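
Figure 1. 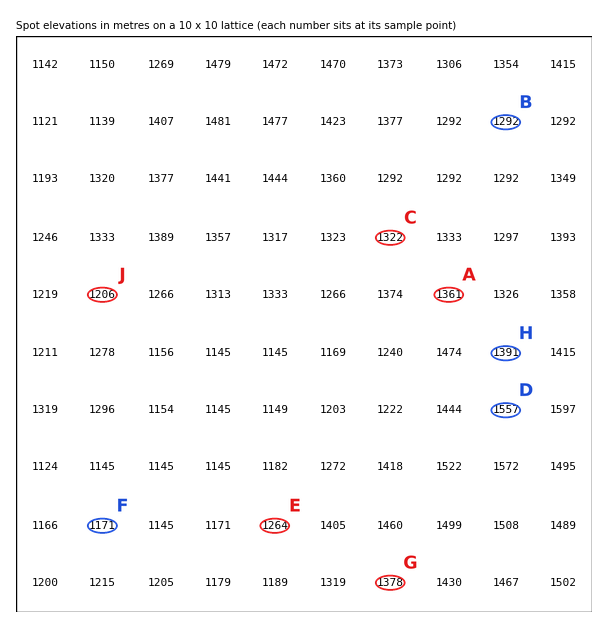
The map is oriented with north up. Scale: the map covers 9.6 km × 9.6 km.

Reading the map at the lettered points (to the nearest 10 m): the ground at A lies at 1360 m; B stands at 1290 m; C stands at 1320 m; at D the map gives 1560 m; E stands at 1260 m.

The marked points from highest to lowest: H G J F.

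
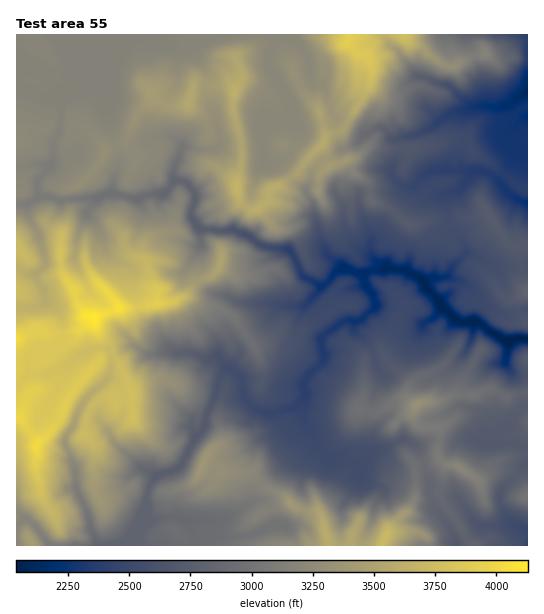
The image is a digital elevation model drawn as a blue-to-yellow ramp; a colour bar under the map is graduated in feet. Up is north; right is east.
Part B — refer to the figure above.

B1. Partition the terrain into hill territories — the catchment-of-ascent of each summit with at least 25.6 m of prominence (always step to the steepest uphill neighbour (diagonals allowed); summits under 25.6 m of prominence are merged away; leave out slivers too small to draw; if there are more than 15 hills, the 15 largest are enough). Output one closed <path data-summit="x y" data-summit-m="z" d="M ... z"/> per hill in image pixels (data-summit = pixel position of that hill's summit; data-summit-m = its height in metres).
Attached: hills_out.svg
<path data-summit="94 317" data-summit-m="1259" d="M182 181l-8 0-11 13-18 1-7 4-28-6-12 5-32 3-7 0-8-4-13 0-10 7 0 11 11 20 6 22 0 7-9 9 0 4 8 14 1 10 12 8 6 12-2 20-7 5-15 3-7 4-4 7 1 13 20 1 18-9 11-10 21-8 10 2 2 4 12-2-10 6-5 20-25 26-10 24-8 10 0 8 11 28 0 16 9 18 6 22 7 17 33-1 16-37 0-13 5-14 5-6 16-4 7-4 15-28 9-11 4-17 8-15 3-15 2-6 6-6 6 1 8 9 3 17 13 14 16 4 13-5 7 0 12-12-2-12 2-6 19-20-3-22 24-16 10 1 7-3 14-14-3-10-6-8-4-12-16-6-10 2-34 35-60-3-34-12-10-14-4-20 6-13 0-15-4-2-6-12 4-12 0-10-8-10z"/><path data-summit="347 43" data-summit-m="1193" d="M383 34l-108 0 2 5-6 8-3 8 1 12 14 23 27-13 5 8 9 3 9 28 32 19-15 12-9 3-20 12-8 7-2 12-4 7 0 7 6 9 0 8 8 31 7 13 15 13 16 5 14-4 10 0 2-3-7-4-6-7-1-21-12-27 0-11 7-4 31-2 8-4-12-10-2-6 5-11 7-5 2-6 2-12 26-10 20-14 18-5-22-22-31-9-18-24-13-12z"/><path data-summit="417 405" data-summit-m="1012" d="M390 267l-23 4-4 4 4 12 6 8 3 9-1 4-13 11-7 3-10-1-24 16 3 22-21 25 2 7-1 29 9 13 6 14 8 10 16 1 16 11 14-16 29-14 16 7 13-7 27 3 13-4 6 1 8-8 12 2 8-5-8-20 0-7 14-24 0-5-4-8-2-2-15 1-19-12-3-6 5-13 0-9-16-2-16-14-2-7-21-23-12-7z"/><path data-summit="386 536" data-summit-m="1136" d="M306 425l-13 30-37 33-3 12-3 3-20 14-13 5-32-1-6-3-37 3-10 18-1 6 163 1 1-6-7-13 6-2 6-6 3-7 2-15-4-9 0-12 15-31-1-9z"/><path data-summit="203 463" data-summit-m="1029" d="M230 369l-3 0-6 6-5 21-11 23-1 9-9 11-15 28-7 4-16 4-5 6-5 14 0 13-4 13 11 0 5-3 20 0 6 3 20 1 17-1 28-18 3-3 3-12 40-37 9-22 0-30-12 10-7 0-13 5-16-4-13-14-3-17z"/><path data-summit="237 188" data-summit-m="1122" d="M261 134l-6 4-33 5-12 7-27-3-10 22 0 10 13 3 7 9 2 12-4 12 8 14 19 2 16-1 16 7 12 9 24 3 7 6 10 21 19 10 21-18-15-12-7-13-8-31 0-8-8-15-8-4-18-20-4-2-10 3-2-2z"/><path data-summit="37 445" data-summit-m="1227" d="M105 347l-6 0-21 8-11 10-18 9-20 0-13 11 0 128 15 9 19 24 47-1-6-16-6-22-9-18 0-16-11-28 0-8 8-10 10-24 25-26 5-20 8-5-10 1z"/><path data-summit="527 292" data-summit-m="864" d="M478 170l-5 1-4 8-11 11-14 6 0 7 4 9 0 13 12 14 5 9 0 5-13 14-5 9 4 4 0 11-12 10 2 6 18 15 18 0 30 20 11-4 9 1 1-135-15-7-20-22z"/><path data-summit="17 144" data-summit-m="989" d="M75 34l-59 1 1 170 12-2 10-7-2-15 15-20 1-18 7-12 0-30 3-4 11-3 5-5 0-5-3-3z"/><path data-summit="234 92" data-summit-m="1109" d="M274 34l-83 1 5 5-4 11 16 22-3 20 8 16 8 36 38-8 2-12 4-3 16 0 10-7-2-15-21-37 1-14 8-10z"/><path data-summit="221 261" data-summit-m="1068" d="M202 229l-2 3 1 12-6 12 2 16 7 15 10 7 11 1 18 8 60 3 18-19-18-11-10-21-7-6-24-3-12-9-16-7-16 1z"/><path data-summit="326 535" data-summit-m="1095" d="M317 442l-16 34 0 12 4 9-2 15-3 7-6 6-6 2 7 13 0 5 67 1 1-7 10-22 2-13 8-12 0-4-20-9-3-3 0-7-9-7-12-5-12 0z"/><path data-summit="461 468" data-summit-m="976" d="M475 438l-17 4-27-3-14 8 7 16 5 25 25 7 9 9 9 15 9 7 5 1 28-2-13-18-1-12 3-7 25-24 0-17-13-4-30 2z"/><path data-summit="322 145" data-summit-m="1090" d="M310 77l-26 14 7 13 0 12 6 9 2 14-4 9-9 10-15 6 8 1 18 20 6 2 3 4 7-22 8-7 20-12 9-3 15-12-32-19-9-28-9-3z"/><path data-summit="189 103" data-summit-m="1083" d="M190 34l-35 1 2 3 14 8 5 7 1 28-13 22-3 8 0 12 4 10 12 6 4 5 1 5 7-2 6 3 15 0 5-1 5-5 0-9-7-26-8-16 3-20-16-22 4-11z"/>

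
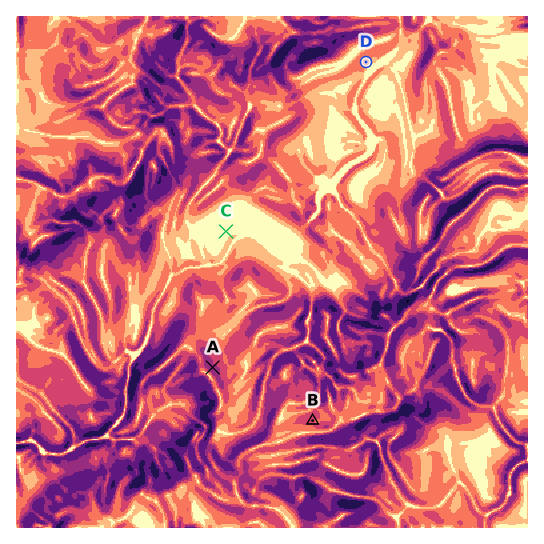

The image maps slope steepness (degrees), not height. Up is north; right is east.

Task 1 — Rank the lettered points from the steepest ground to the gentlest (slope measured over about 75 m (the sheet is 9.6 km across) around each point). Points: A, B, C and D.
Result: A B D C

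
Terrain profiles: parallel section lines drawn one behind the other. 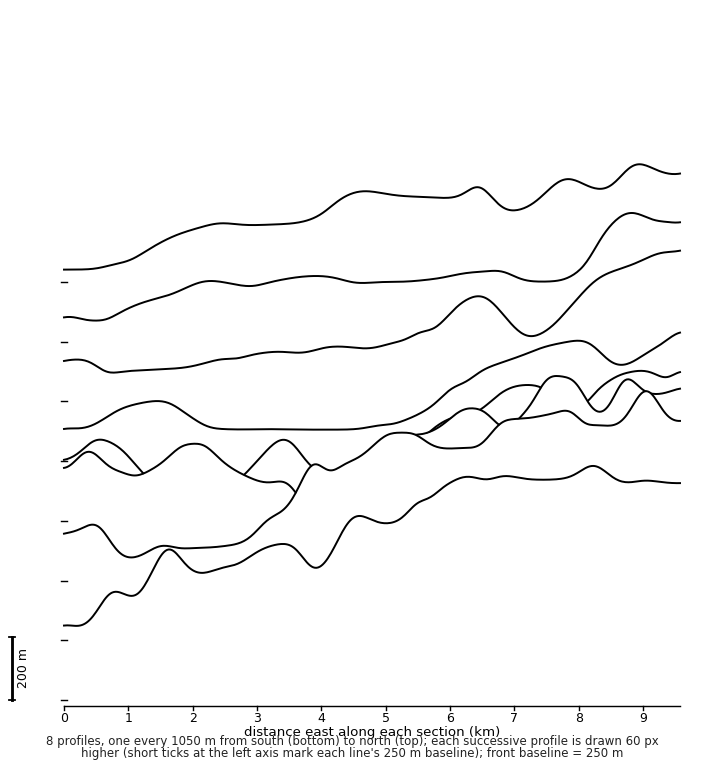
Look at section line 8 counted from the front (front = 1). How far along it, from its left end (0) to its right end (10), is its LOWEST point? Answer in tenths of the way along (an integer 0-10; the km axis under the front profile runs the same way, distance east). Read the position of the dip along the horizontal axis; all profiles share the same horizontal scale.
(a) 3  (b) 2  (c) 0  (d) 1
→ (c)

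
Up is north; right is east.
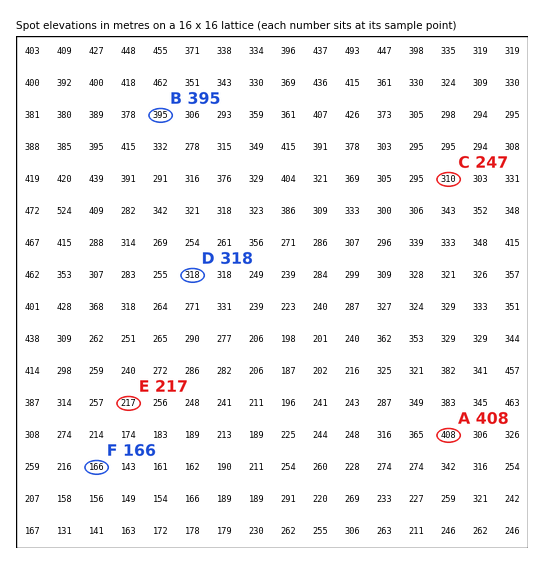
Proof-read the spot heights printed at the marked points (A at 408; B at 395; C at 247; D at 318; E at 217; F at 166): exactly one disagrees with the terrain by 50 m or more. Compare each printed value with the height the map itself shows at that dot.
C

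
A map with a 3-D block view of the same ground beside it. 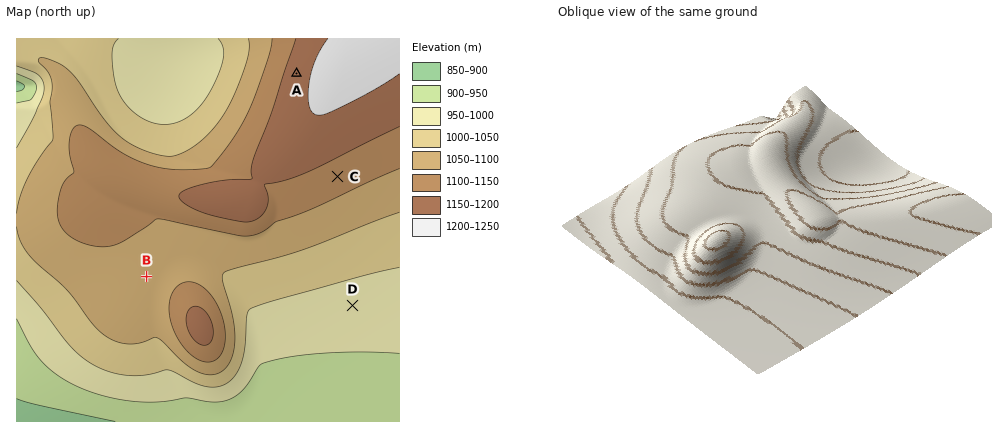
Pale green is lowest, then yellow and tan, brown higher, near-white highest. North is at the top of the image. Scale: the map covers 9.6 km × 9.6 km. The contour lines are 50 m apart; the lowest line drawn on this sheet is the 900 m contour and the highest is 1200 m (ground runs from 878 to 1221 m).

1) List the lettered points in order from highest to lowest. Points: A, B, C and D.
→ A C B D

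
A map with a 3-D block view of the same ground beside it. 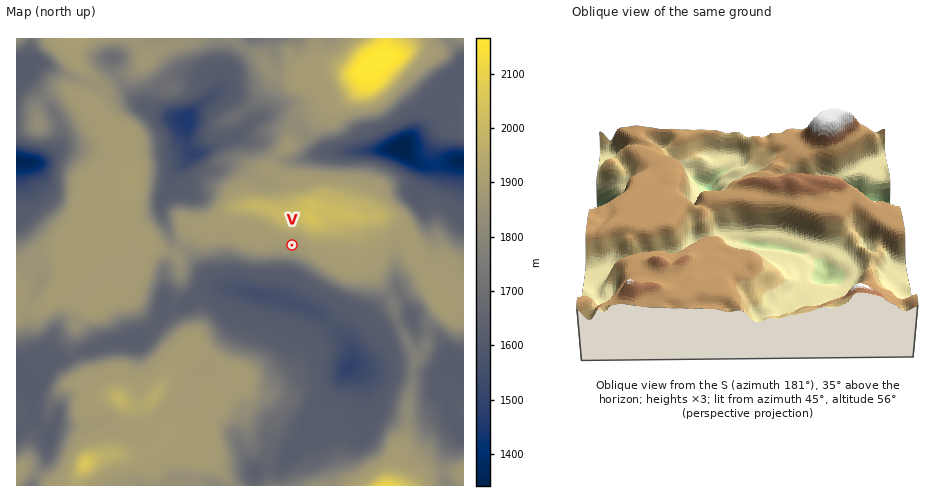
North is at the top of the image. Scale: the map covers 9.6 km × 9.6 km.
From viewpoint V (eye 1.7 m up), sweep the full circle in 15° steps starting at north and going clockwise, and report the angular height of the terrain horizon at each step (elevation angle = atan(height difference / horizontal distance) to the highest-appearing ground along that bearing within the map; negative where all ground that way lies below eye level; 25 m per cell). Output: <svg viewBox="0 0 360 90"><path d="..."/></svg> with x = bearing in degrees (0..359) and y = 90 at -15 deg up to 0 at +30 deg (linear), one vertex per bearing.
<svg viewBox="0 0 360 90"><path d="M0 37l15 0 15-3 15 0 15 6 15 9 15 7 15 2 15 2 15 4 15-4 15 0 15 3 15-3 15 0 15-2 15 3 15-1 15 0 15-2 15-2 15-6 15-7 15-6"/></svg>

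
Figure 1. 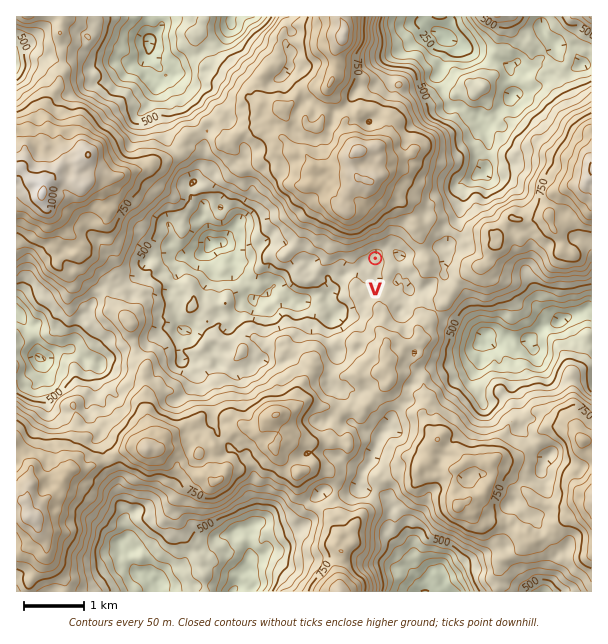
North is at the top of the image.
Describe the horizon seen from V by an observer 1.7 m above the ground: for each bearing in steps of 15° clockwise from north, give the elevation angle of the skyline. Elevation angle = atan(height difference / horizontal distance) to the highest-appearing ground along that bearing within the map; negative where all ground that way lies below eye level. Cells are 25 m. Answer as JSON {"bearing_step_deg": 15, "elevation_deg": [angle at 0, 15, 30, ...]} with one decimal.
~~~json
{"bearing_step_deg": 15, "elevation_deg": [20.3, 15.1, 11.8, 9.7, 9.4, 7.3, 7.1, 5.7, 4.7, 4.3, 5.0, 5.4, 5.3, 3.6, 6.3, 3.5, 2.7, 1.9, 3.1, 7.8, 13.5, 21.0, 24.8, 23.6]}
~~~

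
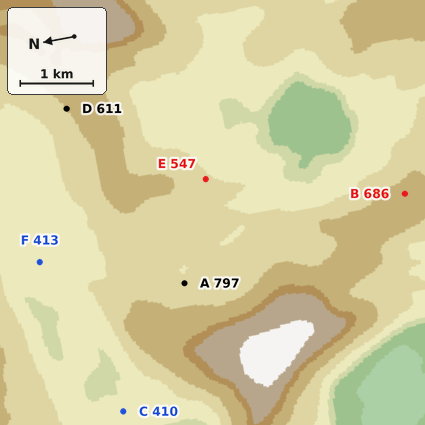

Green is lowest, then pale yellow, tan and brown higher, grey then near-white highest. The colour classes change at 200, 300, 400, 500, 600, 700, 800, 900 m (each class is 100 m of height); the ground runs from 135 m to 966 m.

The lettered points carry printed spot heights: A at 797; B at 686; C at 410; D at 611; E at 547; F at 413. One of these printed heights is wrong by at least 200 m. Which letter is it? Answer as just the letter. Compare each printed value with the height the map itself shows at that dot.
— A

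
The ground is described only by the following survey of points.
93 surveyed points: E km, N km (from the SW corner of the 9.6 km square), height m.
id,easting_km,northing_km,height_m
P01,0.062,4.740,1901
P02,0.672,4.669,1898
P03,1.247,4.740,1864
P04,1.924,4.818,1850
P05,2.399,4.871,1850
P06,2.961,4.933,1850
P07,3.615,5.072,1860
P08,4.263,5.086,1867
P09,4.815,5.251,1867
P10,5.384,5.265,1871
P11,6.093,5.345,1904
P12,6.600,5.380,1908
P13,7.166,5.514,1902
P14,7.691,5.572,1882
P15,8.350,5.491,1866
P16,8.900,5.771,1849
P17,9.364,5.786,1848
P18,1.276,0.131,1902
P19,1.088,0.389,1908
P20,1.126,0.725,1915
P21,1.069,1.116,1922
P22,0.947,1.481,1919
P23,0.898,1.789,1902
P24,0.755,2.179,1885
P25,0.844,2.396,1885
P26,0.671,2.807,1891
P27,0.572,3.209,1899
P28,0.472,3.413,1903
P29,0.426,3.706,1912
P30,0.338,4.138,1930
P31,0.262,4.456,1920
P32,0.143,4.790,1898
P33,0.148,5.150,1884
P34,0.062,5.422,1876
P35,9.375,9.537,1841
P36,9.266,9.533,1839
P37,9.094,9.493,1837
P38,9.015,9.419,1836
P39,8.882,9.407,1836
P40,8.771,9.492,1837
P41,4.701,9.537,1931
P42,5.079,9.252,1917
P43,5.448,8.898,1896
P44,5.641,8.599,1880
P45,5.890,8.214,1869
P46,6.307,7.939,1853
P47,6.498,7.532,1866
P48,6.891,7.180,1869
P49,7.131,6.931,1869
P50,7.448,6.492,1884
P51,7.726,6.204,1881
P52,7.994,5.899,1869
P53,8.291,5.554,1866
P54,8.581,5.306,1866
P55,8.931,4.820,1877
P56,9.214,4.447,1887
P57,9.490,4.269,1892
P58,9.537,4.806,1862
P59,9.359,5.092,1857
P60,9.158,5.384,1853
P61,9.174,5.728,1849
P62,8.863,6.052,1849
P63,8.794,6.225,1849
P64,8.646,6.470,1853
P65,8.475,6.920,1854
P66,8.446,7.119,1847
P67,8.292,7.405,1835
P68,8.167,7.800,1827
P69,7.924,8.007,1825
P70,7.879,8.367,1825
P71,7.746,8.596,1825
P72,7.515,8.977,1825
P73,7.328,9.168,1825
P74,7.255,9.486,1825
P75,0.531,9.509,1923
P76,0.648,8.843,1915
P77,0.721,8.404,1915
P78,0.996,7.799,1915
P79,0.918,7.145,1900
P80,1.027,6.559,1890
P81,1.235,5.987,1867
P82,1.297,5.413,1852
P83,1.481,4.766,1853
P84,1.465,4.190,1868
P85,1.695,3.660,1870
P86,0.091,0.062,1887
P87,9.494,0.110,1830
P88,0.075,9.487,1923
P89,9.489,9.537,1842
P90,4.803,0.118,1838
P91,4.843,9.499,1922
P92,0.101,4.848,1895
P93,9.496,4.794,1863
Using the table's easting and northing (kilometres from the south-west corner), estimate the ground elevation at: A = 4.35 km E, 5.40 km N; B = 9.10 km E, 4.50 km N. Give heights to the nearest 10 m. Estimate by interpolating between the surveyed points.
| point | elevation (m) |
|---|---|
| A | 1870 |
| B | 1890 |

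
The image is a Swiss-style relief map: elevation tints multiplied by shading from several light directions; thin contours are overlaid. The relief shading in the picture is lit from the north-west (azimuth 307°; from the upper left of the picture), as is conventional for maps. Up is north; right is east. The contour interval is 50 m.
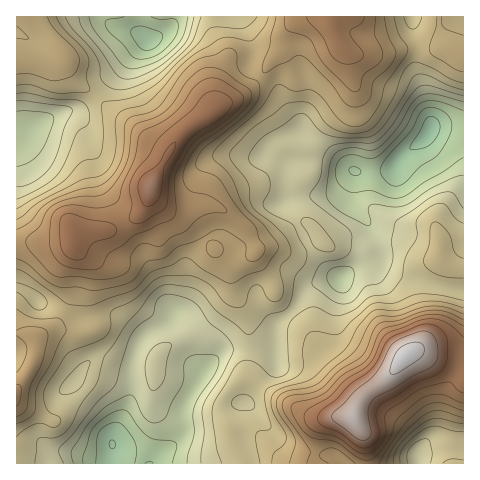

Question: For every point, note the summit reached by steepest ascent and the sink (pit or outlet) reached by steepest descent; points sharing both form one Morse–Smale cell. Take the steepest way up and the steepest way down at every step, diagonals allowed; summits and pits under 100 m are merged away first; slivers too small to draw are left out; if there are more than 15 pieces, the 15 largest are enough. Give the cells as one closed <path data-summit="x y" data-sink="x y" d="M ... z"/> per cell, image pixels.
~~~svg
<path data-summit="406 355" data-sink="430 131" d="M453 126l-21 1-7 10-15 12-15 17-6 4-12 2-23 0-4 30 20 25-3 8-8 13-2 15-15 14-20 4-13 6-19 26 70 83 1 4 6-7 18-13 25-28 11 1 43 24 0-250z"/><path data-summit="152 186" data-sink="112 445" d="M151 193l-8 17-6 7-29 14-24-1-11 5 0 21-5 13 3 24-6 19 13 6 25-3 13 1 28 21 7-6 15-7 9-13 10 1 10 6 14 14 3 10-2 22 17-14 39 1 8 3 2-28 14-13-12-13-9-24-11-16-2-12-8-18-19-17-11-6-14-1-17 6-13 0-14-8z"/><path data-summit="152 186" data-sink="430 131" d="M260 78l-15 15-23 12-28 18-16 15-18 30-7 14-3 11 10 11 14 8 13 0 17-6 11 0 10 5 16 11 11 15 4 11 0 10 13 18 9 24 13 12 18-25 13-6 18-3 14-12 4-7 1-11 8-13 3-8-20-25 0-9 4-14 0-8-17 21-14 4-35 3-1-24 3-11-24-10 15-16 20-6-4-10-14-18-8-16z"/><path data-summit="406 355" data-sink="112 445" d="M179 311l-4 1-9 12-19 9-6 7-5 9-4 18 0 25-3 11-17 39 0 22 132 0-10-20-2-13-11-19 0-9 4-7 19-18 11 3 18 14 39 21 42 1 6-21-69-82-15 12-2 28-8-3-39-1-18 15 3-8 0-15-3-10-14-14z"/><path data-summit="152 186" data-sink="31 129" d="M64 57l-18 7-10 0-20-5 1 185 54-2 2-7 5-4 30 0 29-14 6-7 10-28 16-29-3-4-16-9-19-17-20-13-20-18-15-10-8-11z"/><path data-summit="152 186" data-sink="147 39" d="M236 16l-62 0-5 12-8 7-10 4-4 0-10-7-24-7-4-9-92 0-1 41 20 7 10 0 18-7 4 14 8 11 15 10 20 18 20 13 14 13 24 16 9-14 11-11 33-22 23-12 15-15-9-10 2-16-2-14-7-16z"/><path data-summit="333 17" data-sink="430 131" d="M412 16l-103 0-7 2-13 11-6 19-11 12-12 17 15 11 8 16 14 18 3 9 33 23 21 17 23 1 16-4 17-19 18-15 2-4 0-13-14-46 1-28-4-16z"/><path data-summit="406 355" data-sink="418 460" d="M418 352l-11 1-22 27-23 17-5 10-3 11 11 21 3 25 96-1 0-85-5-5z"/><path data-summit="406 355" data-sink="430 131" d="M246 378l-8 4-10 9-7 12 3 16 8 12 2 13 11 20 122-1-2-24-11-22-42-1-33-17z"/><path data-summit="17 395" data-sink="430 131" d="M20 288l-4 0 0 115 33 17 13-28 15-14 10-14 11-6-10-26-35-1-10 3 16-13 5-9-25-10z"/><path data-summit="152 186" data-sink="112 445" d="M99 359l-12 30-32 32-6-1-6 13 0 7 5 6 43 11 13 0 8-6 1-13 17-40 2-28z"/><path data-summit="152 186" data-sink="430 131" d="M463 16l-50 1 0 10 4 16-1 28 7 19 9 37 32-1z"/><path data-summit="406 355" data-sink="430 131" d="M302 133l-7 0-14 5-15 16 24 10-3 11 1 24 35-3 14-4 8-7 8-14z"/><path data-summit="152 186" data-sink="430 131" d="M69 241l-52 3-1 43 9 3 18 14 21 7 7-18-3-24 5-13 0-12z"/><path data-summit="17 395" data-sink="112 445" d="M64 311l-5 10-13 12 7-2 35 1 10 27 21 8 13 2 4-20 7-12-2-3-25-18-13-1-25 3z"/>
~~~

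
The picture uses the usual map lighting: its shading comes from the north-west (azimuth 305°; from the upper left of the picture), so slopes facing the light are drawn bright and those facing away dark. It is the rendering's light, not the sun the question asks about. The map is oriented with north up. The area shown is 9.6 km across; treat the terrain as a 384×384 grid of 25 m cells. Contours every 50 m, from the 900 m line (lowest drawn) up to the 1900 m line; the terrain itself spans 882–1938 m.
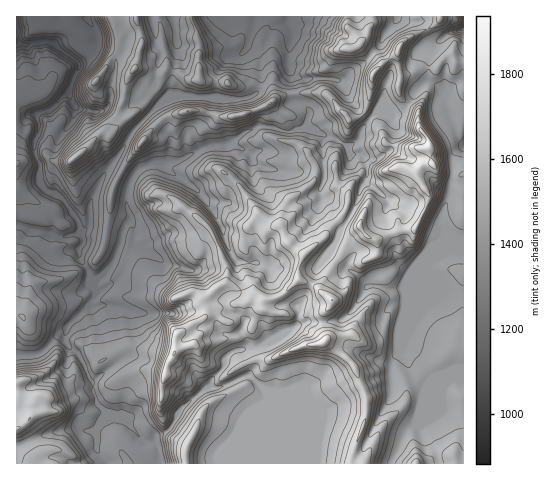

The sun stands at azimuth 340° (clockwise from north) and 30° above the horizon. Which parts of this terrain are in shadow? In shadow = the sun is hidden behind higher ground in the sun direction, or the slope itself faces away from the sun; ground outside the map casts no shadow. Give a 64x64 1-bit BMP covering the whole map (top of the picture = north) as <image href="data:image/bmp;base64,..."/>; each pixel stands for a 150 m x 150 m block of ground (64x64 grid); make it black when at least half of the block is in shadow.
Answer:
<image width="64" height="64" href="data:image/bmp;base64,Qk0+AgAAAAAAAD4AAAAoAAAAQAAAAEAAAAABAAEAAAAAAAACAAATCwAAEwsAAAIAAAAAAAAA////AAAAAAAAAAAAAAAAAAAAAAAAAAAAAAAAAAAAAADAAAAAAAAAAMAAAAAAAAAADwAEAAAAAAAPAAIAAAAAAAAABgAAAAAAAAAHAAAAAAAAAAHAAAAAAAAAAEAAAAAAAAACAAAAAAAAAAATAAAAAAAAABgAgAAAAAAAAAf4AAAAAAAAA/gAAAAAAAAAeAAAAAAAAAAAAAAAAAAAAAAAAAAAAAAAAAAAAAAAAAcAAAAAAAIAAAYAAAAAAwAAAgAAAAABAAAAAAAAAAAAAAAAAAAAAAAAAAAAAAAAAAAAAAAAAAAAAAB4AAAAAAAAADgAAAAAAAAAAEAAAAAAABAA4AAAAAAAAABgAAAAAAAAAHAAAAAAAAAAcAAAAAAAAAA4AAAAAAAAADgAAAAAAAAAGAAAAAAAAAAYAAAAAAAAAAwAAAAAAAAADADgAAAAAAAMAfAAAAAAAAgB+OAAAAAAAAB88AAAAAAAACZwAAAAAAAABjAAAAAAACADAAEAAQAAAAGAA8AAgAAAAMDD+ADAAAAAYMHwAAAAOBggABgAAAAMGAAAAAAAAAYAADMAABAAAwAAdgAAEAABAAAAAAAYAAEAQAAAGBgAAAAAAAABiAAAAAAAAAPBAAAAAAAAA8EAAAAAAAAAAYB8AAAAAAAAwAAAAAAAAAAOAAAAAAAAAA8AAAAAAAAAAA=="/>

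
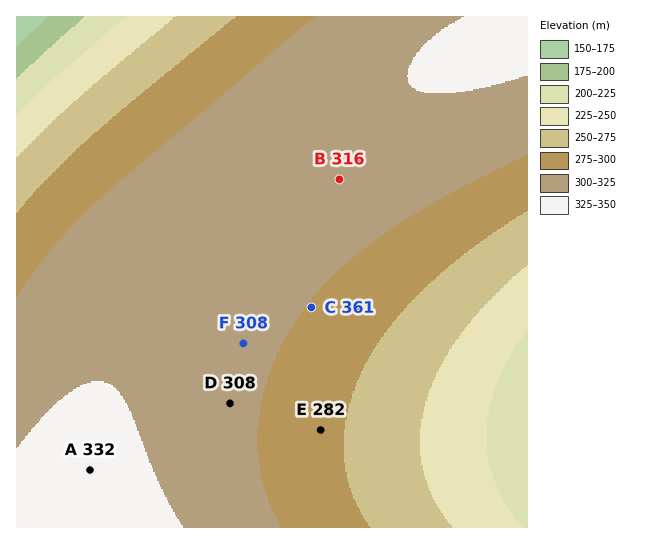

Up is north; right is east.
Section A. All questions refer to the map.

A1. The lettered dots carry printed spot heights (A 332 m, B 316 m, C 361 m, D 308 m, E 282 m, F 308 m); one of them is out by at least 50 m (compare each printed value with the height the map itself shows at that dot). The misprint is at C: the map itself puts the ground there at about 299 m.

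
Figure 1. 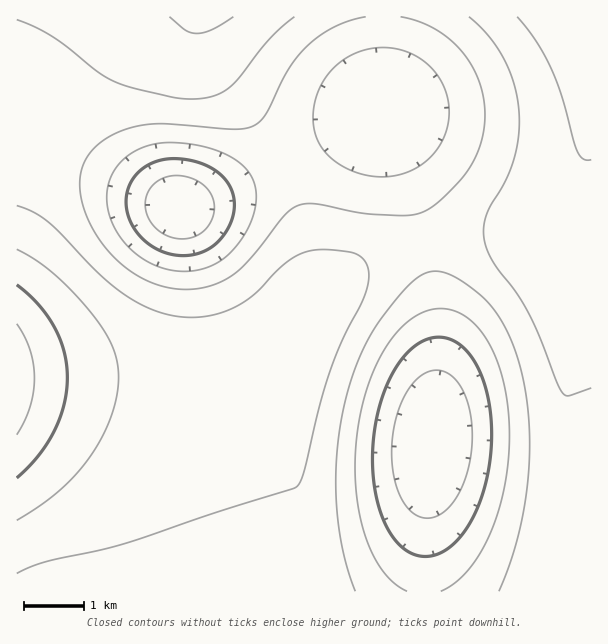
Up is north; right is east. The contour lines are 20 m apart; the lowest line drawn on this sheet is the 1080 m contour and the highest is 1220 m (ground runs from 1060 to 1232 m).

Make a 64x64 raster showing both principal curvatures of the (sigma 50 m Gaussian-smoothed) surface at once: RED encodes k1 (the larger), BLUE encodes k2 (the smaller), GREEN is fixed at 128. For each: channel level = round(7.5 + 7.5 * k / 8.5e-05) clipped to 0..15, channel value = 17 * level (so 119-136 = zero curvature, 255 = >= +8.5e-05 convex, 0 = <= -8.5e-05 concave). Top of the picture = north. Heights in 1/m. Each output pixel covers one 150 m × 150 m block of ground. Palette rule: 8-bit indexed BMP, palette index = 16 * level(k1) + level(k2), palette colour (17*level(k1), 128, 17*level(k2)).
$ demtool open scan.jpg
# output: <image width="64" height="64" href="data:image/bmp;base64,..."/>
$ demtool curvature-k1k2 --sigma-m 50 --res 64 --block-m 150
<image width="64" height="64" href="data:image/bmp;base64,Qk02FAAAAAAAADYEAAAoAAAAQAAAAEAAAAABAAgAAAAAAAAQAAATCwAAEwsAAAABAAAAAAAAAIAAABGAAAAigAAAM4AAAESAAABVgAAAZoAAAHeAAACIgAAAmYAAAKqAAAC7gAAAzIAAAN2AAADugAAA/4AAAACAEQARgBEAIoARADOAEQBEgBEAVYARAGaAEQB3gBEAiIARAJmAEQCqgBEAu4ARAMyAEQDdgBEA7oARAP+AEQAAgCIAEYAiACKAIgAzgCIARIAiAFWAIgBmgCIAd4AiAIiAIgCZgCIAqoAiALuAIgDMgCIA3YAiAO6AIgD/gCIAAIAzABGAMwAigDMAM4AzAESAMwBVgDMAZoAzAHeAMwCIgDMAmYAzAKqAMwC7gDMAzIAzAN2AMwDugDMA/4AzAACARAARgEQAIoBEADOARABEgEQAVYBEAGaARAB3gEQAiIBEAJmARACqgEQAu4BEAMyARADdgEQA7oBEAP+ARAAAgFUAEYBVACKAVQAzgFUARIBVAFWAVQBmgFUAd4BVAIiAVQCZgFUAqoBVALuAVQDMgFUA3YBVAO6AVQD/gFUAAIBmABGAZgAigGYAM4BmAESAZgBVgGYAZoBmAHeAZgCIgGYAmYBmAKqAZgC7gGYAzIBmAN2AZgDugGYA/4BmAACAdwARgHcAIoB3ADOAdwBEgHcAVYB3AGaAdwB3gHcAiIB3AJmAdwCqgHcAu4B3AMyAdwDdgHcA7oB3AP+AdwAAgIgAEYCIACKAiAAzgIgARICIAFWAiABmgIgAd4CIAIiAiACZgIgAqoCIALuAiADMgIgA3YCIAO6AiAD/gIgAAICZABGAmQAigJkAM4CZAESAmQBVgJkAZoCZAHeAmQCIgJkAmYCZAKqAmQC7gJkAzICZAN2AmQDugJkA/4CZAACAqgARgKoAIoCqADOAqgBEgKoAVYCqAGaAqgB3gKoAiICqAJmAqgCqgKoAu4CqAMyAqgDdgKoA7oCqAP+AqgAAgLsAEYC7ACKAuwAzgLsARIC7AFWAuwBmgLsAd4C7AIiAuwCZgLsAqoC7ALuAuwDMgLsA3YC7AO6AuwD/gLsAAIDMABGAzAAigMwAM4DMAESAzABVgMwAZoDMAHeAzACIgMwAmYDMAKqAzAC7gMwAzIDMAN2AzADugMwA/4DMAACA3QARgN0AIoDdADOA3QBEgN0AVYDdAGaA3QB3gN0AiIDdAJmA3QCqgN0Au4DdAMyA3QDdgN0A7oDdAP+A3QAAgO4AEYDuACKA7gAzgO4ARIDuAFWA7gBmgO4Ad4DuAIiA7gCZgO4AqoDuALuA7gDMgO4A3YDuAO6A7gD/gO4AAID/ABGA/wAigP8AM4D/AESA/wBVgP8AZoD/AHeA/wCIgP8AmYD/AKqA/wC7gP8AzID/AN2A/wDugP8A/4D/AIaGhoaWlpaXl5eXh4eHh4eHh4eHh4eHh4iIiIiIiIiIiLfXx8e2pqWVlJSUg4SUlJWVpra2x9fXx4eIiIiIiIh2hoaGhpaXl5eHh4eHh4eHh4eHh4eHh4eIiIiIiIiIiJfX18fHtqaVlZSEg4ODg4SUlaWmtsfX19enh4iIiIiId3aGhoaGl4eHh4eHh4eHh4eHh4eHh4eHh4iIiIiIiIin19fHxramlZSEg4ODg4ODhJSVprbG19fnx4eIiIiIiHd2hoaGhoeHh4eHh4eHh4eHh4eHh4eHh4eIiIiIiIiIx+fXx7a2pZWUg4OCgoKCg4OElaWmtsfX5+eniIiIiIh2doaGhoaGh4eHh4eHh4eHh4eHh4eHh4eHiIiIiIiIiNfn18e2pqWVhIODcnJycoODhJWVprbH1+fnt4eIiIiIdoaGhoaGhoeHh4eHh4eHh4eHh4eHh4eHh4iIiIiIiJjn59fHtqaVlYSDcnJycXJyc4SElaa2xtfn99eXiIiIiIaGhoaGhoaGh4eHh4eHh4eHh4eHh4eHh4eHiIiIiIin5+fXx7amlYWEc3JycXFxcnJzhJWWtsbX5/fnp4iIiIiGhoaGhoaGhoaHh4eHh4eHh4eHh4eHh4eHh4iIiIiIt+fn18e2ppWEdHNycXFxcXFyc3SFlaa21+f397eHiIiIhoaGhoaGhoaGh4eHh4eHh4eHh4eHh4eHh4eHiIiIiMf359fHtqaVhHNzcmFhYGFhcnN0hZWmtsfn9/fXh4iIiIaGhoaGhoaGhoaHh4eHh4eHh4eHh4eHh4eHh4eIiIjX9+fXx7amhYRzcmFhYGBgYWJidHWFprbH1+f355eIiIiGhoaGhoaGhoaGh4eHh4eHh4eHh4eHh4eHh4eHh4iI1/fn18e2poV0c2JhYWBgYGBhYmN0hZa2xtfn9/eniIiIloaGhoaGhoaGhoaHh4eHh4eHh4eHh4eHh4eHh4eImOf359fHtpaFdXNiYWBgYGBgYWJjdIWWpsbX5/f3t4eIiJaWloaGhoaGhoaGh4eHh4eHh4eHh4eHh4eHh4eHiJjn9/fnx7aWhXVkYmFgUFBQUGFiY2R1lqbG1+f399eHiIiWlpaWhoaGhoaGhoaHh4eHh4eHh4eHh4eHh4eHh4iY5/f358e2loZ1ZGJhUFBQUFBRYmNkdYamttfn9/fXh4iIlpaWlpaGhoaGhoaGh4eHh4eHh4eHh4eHh4eHh4eImOf39+fHtpaGZWRiUVBQUFBQUFFjZGWGprbX5/f355eIiJaWlpaWloaGhoaGhoaHh4eHh4eHh4eHh4eHh4eHh5jn9/fnx7aWhmVkYlFQUFBQUFBRU2Rlhpa2x+f39/eXiIiWlpaWlpaGhoaGhoaGh4eHh4eHh4eHh4eHh4eHh4eY5/f359e2loZlZFNRUFBQUFBQUVJkZXaWtsfn9/f3p4iIlpaWlpaWloaGhoaGhoeHh4eHh4eHh4eHh4eHh4eHmOf39+fXtpaGZmRTUVBQUFBQUFFSVGV2lrbH5/f396eIiKeWlpaWlpaGhoaGhoaGh4eHh4eHh4eHh4eHh4eHh5jn9/fn17amhmZkU1FQUFBQUFBRUmRldpa2x9f39/eniIinppaWlpaWloaGhoaGhoeHh4eHh4eHh4eHh4eHh4eI5/f359e2poZmZFNSUFBQUFBQUVJjZXaWpsbX9/f3t4iIp6aWlpaWlpaGhoaGhoaHh4eHh4eHh4eHh4eHh4eHiNf39+fXxqaGdmVjUlFQUFBQUFFSY2V2lqbG1+f397eIiKenppaWlpaWloaGhoaGh4eHh4eHh4eHh4eHh4eHh4jI9/fn18amlnZlY2JRUFBQUFBRYmNldZamxtfn9/e3iIinp6aWlpaWlpaGhoaGhoaHh4eHh4eHh4eHh4eHh4eIuPf359fGppZ1ZWNiYVBQUFBQYWJjdHWWpsbX5/f3t4iIp6emlpaWlpaWloaGhoaGh4eHh4eHh4eHh4eHh4eHh6j39/fnx7aWhXVkYmFgYGBgYGFiY3SFlqbG1+f396eIiKenpqaWlpaWlpaWlpaWlpeXl5eXh4eHh4eHh4eHh4eY9/f358e2poV1ZGJhYWBgYGBhYmN0hZamxtfn9/eniIinp6amlpaWlpaWlpaWlpaXl5eXl5eXl5eXh4eHh4eHmOj39+fXtqaVdXRjYmFgYGBgYWJzdIWWpsbX5/fnp4iIp6emppaWlpaWlpaWlpaWl5eXl5eXl5eXl5eXl4eHh4jI9/fn18amloV0c2JhYWBgYWFyc3SFlrbG1+f355eIiKemppaWlpaWlpaWlpampqanp6enp6enp5eXl5eXh4eHuPf359fGtpaFhHNycWFhYWFycnOEhZa2xtfn99eXiIinpqaWlpaWlpaWlqampqa2tra2t7e3t6enp6eXl5eXh6jn9+fXxramlYRzc3JxcXFxcnJzhJWmtsbX5+fXh4iIp6amlpaWlpaWlqampra2trbGxsbGtre3t6enp5eXl5eX1/fn58e2ppWFhHNycnFxcnJzg4SVprbG1+fnx4iIh6amlpaWlpaXl6enpra2xsbGxsbGxsbGxra3t6enp5eXl8f39+fXx7ampZSTgoJycnJyg4SElaa2x9fn56eIh4emlpaWlpeXl5enp7a2xsbW1tXV1dbW1sbGxra3p6enl5io6fnp2djHxrW0s6OikpKCg4OElZWmtsfX59eXiIeHlpaWlpeXl5enp7e2xsbV1dXV1dXV1dXV1sbGtre3qKipqdr66enYx8bFtLSzs6Kjo5OUlJWlprbH19fHh4iHh5aWlpeXl5iXp7e2xsbV1dXU1NTU1NTU1dXVxsbHuLmpqam66unp2NfGxcW0s7Ozs6OkpaWmpqa2x9fXt4iHh4eWlpeXh4iYl6e3tsbF1dTExMPDw8PD1NTU1dbHyLm5qampqdrp6djXxsbFtLSzs7O0pKWmp6e3t8fX16eIh4eHlpaXl4iImKentsbFxcTEs7OysrKyssPD1NXW2MjJuampqam56enY18fGxcS0s7OztLS1pqe4ubjH18eHiIeHh5aWl5eXmJent7bFxcSzo6KSkZGRkaGissPF18jIybmpqZmpqcnZ2NfHxsXEtLS0tLS1tbanuLm5yciniIeHh4eWlpeXl5ent7a2xbSzo5KBcWBgYHCAkaK0xcbHyMi4uamZmZip2djXx8bFxbS0tLS0tba3p7i5usrJmIiHh4eHlpaWl5enpra2tbSzo4JxUEAwMDBAYHCSpLXFxsfHyLioqZiYmLjIx8fGxbW0tLS0tbW2p6ipubrKuZiHh4eHh5aWlpampra2xbS0o5JxUDAQAAAQIEBQcpO0xcXWx8e4qKiYmJeYuMfHxsW1tbS0tbW1pqeoqbm6uqinl4eHh4eWlpampra2xcS0s5KBYDAQAAAAAAAgUHGSo8TF1dbHt7eomJiHh5e3x8a2tbW1tbW1pqanqKmquqinp6eHh4eHlpaWpqa2xcXEs7KRcFAwAAAAAAAAIEBgkaLD1NXWxse3p5eXh4eHl7e2trW1tbWlpaanp6ipqqmnp6enp4eHh5aWlqa2tcXExMOykXBQIAAAAAAAACBAcJCxwtPU1dbGtqeXh4eHhoaGpra1taWlpaamp6ioqamnp6enp6eXh4eWlqamtbXFxMPDsZBwUDAAAAAAABAwUHCQsdLT1NXVxramloaGdnZ2doaWpqWlpaampqeomJiXp6enp6enp4eHlpamprW1xcTDwrGggGAwEAAAAAAgQGCAoMHS4+TU1cW2ppaGhnZ2dnZ2doaVpaamppeXl5eXlqenp6enp6eXh5aWlqa1tcXEw8OyoZBwUDAQAAAQMFBwkLDR4uPk1NXFtaaWhnZ2dmZmZWV1dYWGhoaGhoaWlpaXp6enp6enp4eGlpamtbXFxMTDwrGQgGBQMCAgMFBwkLHB0uPj5NTFtaWVhYZ2dmZlZWVlZWV1dXV2doaGhpaWlpenp6enp6eXhpaWpqa1xcXEw8OyoZCAcGBQUmJxkaHC0uPj5OTUxbWllYV1dWVlZWVlZWVlZWV1dXaGhoaGlpaWp6enp6enl4aWlqamtrXFxMTDw7KioZGBcnODk7PD0+Pj5OTUxcW1pZWFdXVlZWVVVWVlZWVlZXV1doaGhpaWlpenp6enp6eGhpaWpqa2xcXExMTDw7KioqOlpLTE1NTk5OTV1cW1pZWFdXVlZWVVVVVVVWVlZWV1dXV2hoaGlpaXp6enp6enhoaWlqamtrbFxcXExMTDw7O1tsbF1dXl5eXV1cW1pZWVhXV1ZWVVVVVVVVVVZWVlZXV1doaGhpaWlqenp6enp4aGhpaWpqa2tsbFxcXExMTExsfX19bW5tbW1sW1taWVhXV1ZWVVVVVVVVVVVVVlZWV1dXaGhoaWlpanp6enp6eGhoaGlpampra2xsbFxdXV1dfY2NfX19fWxsa2tqaVhYV1ZWVlVVVVVVVVVVVVZWVlZXV1doaGlpaWp6enp6end4eHh4eXl6emtra2xsbGxtbY2djY2MjHx8e2pqaWhoV1dWVlZVVVVVVVVVVVVVVlZWV1dXaGhpaWlpenp6enp3d3h4eHh5eXp6entra2xsbHycnJycnIuLi3p6eWloZ1dWVlZVVVVVVVVVVVVVVVZWVldXV2hoaWlpaXp6enp6d3d3eHh4eHl5eXp6ent7e3t7m6ubm5ubiop6eXloaGdnVlZWVVVVVVVVVVVVVVVWVlZXV1doaGlpaWl6enp6end3d3d4eHh4eXl5eXp6enp7e5uqqqqamoqJiXl4aGdnZ1ZWVlVVVVVVVVVVVVVWVlZWV1dXaGhpaWlpenp6enp3d3d3d3h4eHh4eXl5eXl6enqaqqqampqJiXl5eGhnZ2dWVlZVVVVVVVVVVVVVVlZWV1dXWGhoaWlpanp6enp6d3d3d3d3eHh4eHh4eXl5eXmKmpqamoqKiYl5eHhoZ2dnVlZWVlVVVVVVVVVVVlZWVldXV2hoaGlpaWp6enp6end3d3d3d3d3eHh4eHh4eHh5iYqKioqKiol5eXloaGhnZ1dWVlZWVVVVVVVVVlZWVlZXV1doaGhpaWl6enp6enp3d3d3d3d3d3d3eHh4eHiIiImKioqKinp6eXl5aGhoZ2dnVlZWVlZVVVVWVlZWVlZXV1doaGhpaWlpenp6enp6d3d3d3d3d3d3d3d4eHh4iIiIioqKinp6enl5eWhoaGhnZ2dWVlZWVlZWVlZWVlZXV1dnaGhoaWlpanp6enp6end3d3d3d3d3d3d4eHh4eHh4eImKinp6enp5eXlpaGhoZ2dnZ1ZWVlZWVlZWVldXV1dnaGhoaWlpaXp6enp6enl3d3d3d3d3d3d4eHh4eHh4eHh4iop6enp6enl5aWloaGhnZ2dnZ2ZWVlZWV1dXV1dnaGhoaWlpaWp6enp6enp4c="/>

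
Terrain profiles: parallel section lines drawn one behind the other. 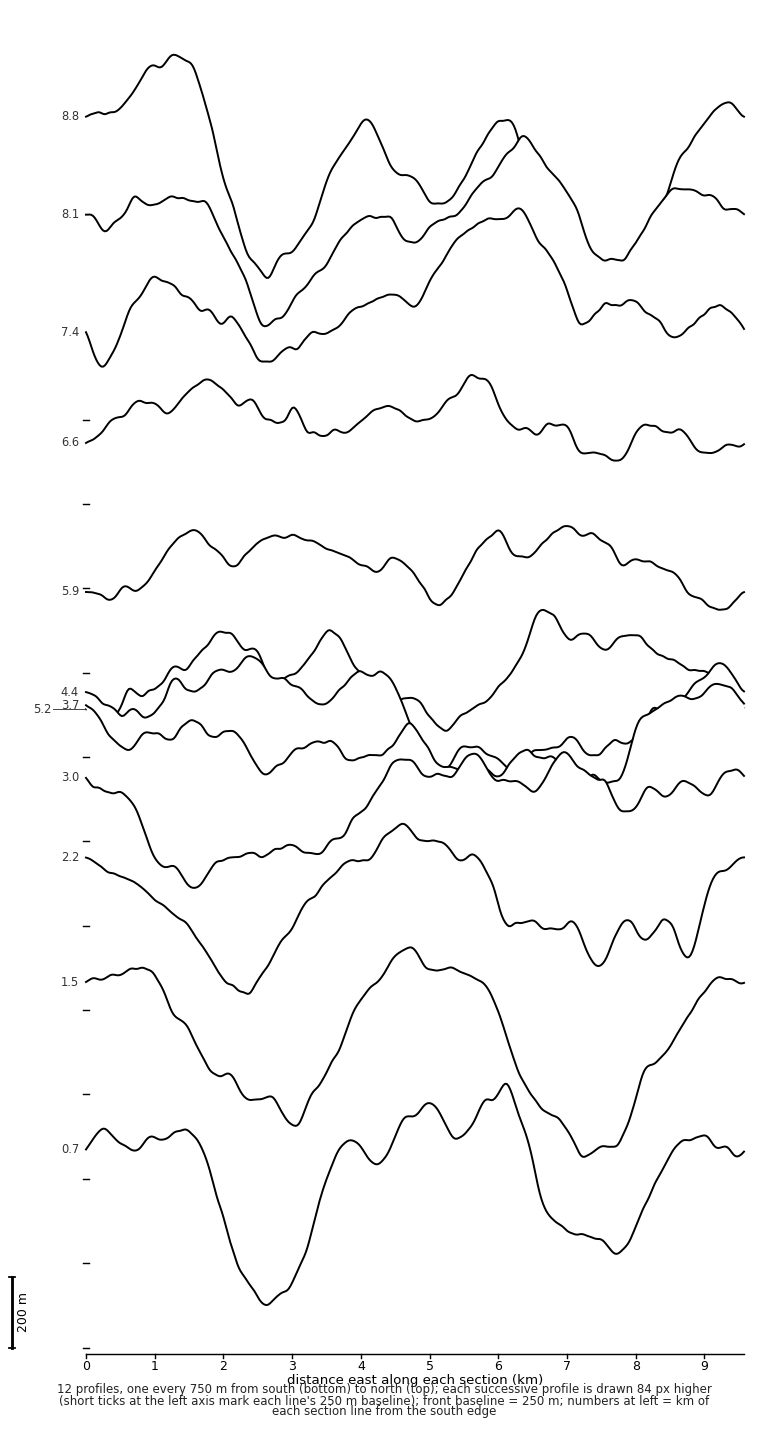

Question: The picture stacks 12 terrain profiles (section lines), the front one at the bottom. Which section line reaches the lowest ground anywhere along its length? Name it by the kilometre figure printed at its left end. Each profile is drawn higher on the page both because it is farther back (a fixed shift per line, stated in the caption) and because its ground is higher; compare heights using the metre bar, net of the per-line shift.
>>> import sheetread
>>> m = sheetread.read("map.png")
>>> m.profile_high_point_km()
0.7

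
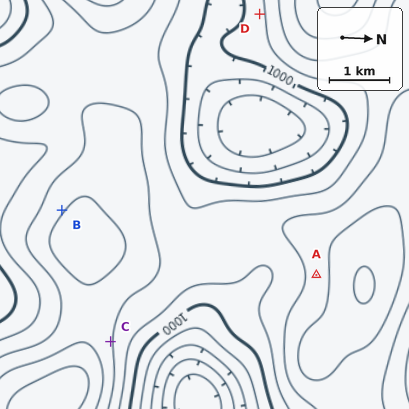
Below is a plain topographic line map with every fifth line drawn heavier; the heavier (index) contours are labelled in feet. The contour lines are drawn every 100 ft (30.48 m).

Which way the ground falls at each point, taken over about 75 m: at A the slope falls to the S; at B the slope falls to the SW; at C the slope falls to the N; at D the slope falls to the S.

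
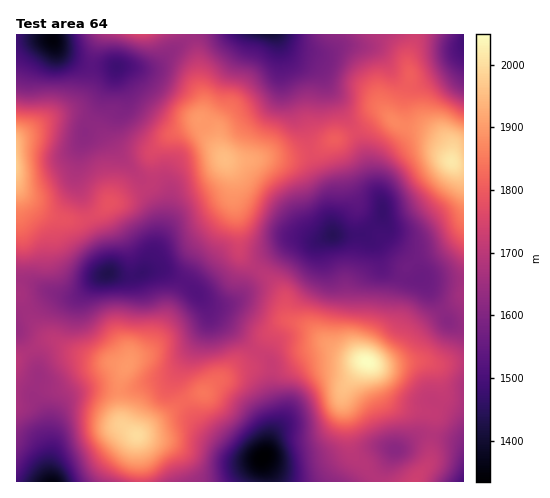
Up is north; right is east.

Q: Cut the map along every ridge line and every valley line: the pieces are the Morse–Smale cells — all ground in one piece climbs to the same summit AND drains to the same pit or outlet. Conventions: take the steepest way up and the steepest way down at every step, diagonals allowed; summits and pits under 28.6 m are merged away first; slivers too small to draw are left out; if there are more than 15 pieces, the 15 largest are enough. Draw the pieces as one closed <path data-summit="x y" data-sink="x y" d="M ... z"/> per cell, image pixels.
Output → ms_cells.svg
<path data-summit="137 435" data-sink="108 274" d="M161 270l-15 1-16 6-22-4-10 5-23 18-23-2-14 11-22 11 0 15 13 19 18-9 8 0 29 15 41 10-6 23 2 33 6 8 10 5 48-35 18-7 31-24 16-8 8-9-24-22-19-12-25-32z"/><path data-summit="367 361" data-sink="333 235" d="M382 217l-19 18-30 0-14 5-27 0-25 17-9 12 24 23 4 7 1 16 5 6 17 7 19 16 23 13 25 8 14 0 28-4 17 3 28-2 1-81-36-1-7-2-8-17-25-23z"/><path data-summit="17 166" data-sink="53 39" d="M48 39l-32 3 0 144 15 17 10 8 21 9 18 1 16-6 14-14 0-51-8-15-17-15-10-3-18 0-12 4 30-15 9-8 6-12 2-14-1-6-11-3-14-7-9-7-4-9z"/><path data-summit="225 159" data-sink="108 274" d="M200 122l-31 14-16 16 0 27-6 10 9 16 4 21-5 24-12 21 9-1 13 1 21 11 21 20 13 4 17-7 19-30-17-19-1-29-5-23 0-20-3-10z"/><path data-summit="137 435" data-sink="263 457" d="M258 352l-8 9-13 5-21 16-13 11-18 7-48 35 4 47 127-1-6-23 5-6 3-14 8-15 2-10-8-27 0-22z"/><path data-summit="367 361" data-sink="263 457" d="M291 321l-5 0-9 6-19 24 14 13 0 22 8 27-2 10-8 15-3 14-5 6 6 23 102 1 4-5-22-25-5-32-4-17 0-11 3-7 19-24-30-12-28-22z"/><path data-summit="452 162" data-sink="333 235" d="M385 114l-9 2-20 17 8 18 9 34 9 19 0 14 5 17 3 6 23 20 8 17 7 2 35 0 1-115-10-1-3-3-3-14-9-9-20-10-20-3z"/><path data-summit="225 159" data-sink="271 35" d="M276 34l-79 0-6 4 6 14 2 33 4 10 0 18-4 8 7 13 21 26 16 1 29-5 21 0 18-5-6-22-22-48-2-28z"/><path data-summit="137 435" data-sink="52 481" d="M55 341l-8 0-17 10 8 20 0 10-4 11 0 5 11 21 5 27 1 36 89 1 1-16-4-30-15-12-2-10-1-25 2-13 5-9-42-11z"/><path data-summit="17 166" data-sink="108 274" d="M146 187l-27 14-9 2-14 12-16 6-18-1-21-9-14-11-10-13-1 93 18 4 22 10 18 2 34-23 19 4 14-4 14-23 5-24-4-21z"/><path data-summit="225 159" data-sink="333 235" d="M311 152l-18 4-21 0-29 5-17 0 7 17 0 20 5 23 1 29 17 18 11-11 25-17 27 0 13-5-3-42z"/><path data-summit="452 162" data-sink="271 35" d="M414 34l-136 0-1 2 6 11 8 9 22 10 9 7 8 18 25 40 6-3 15-12 9-2 14 11 24 5 22 12-12-10-19-9-7-10-1-19 4-16-2-21z"/><path data-summit="225 159" data-sink="117 67" d="M190 38l-37 29-35 0-2 1 2 11 5 15 0 9-11 18-3 14 13 23 19 20 5 9 7-8 0-27 2-3 14-13 27-12 7-11-5-55-3-14z"/><path data-summit="452 162" data-sink="463 42" d="M463 34l-48 1-7 22 2 21-4 16 0 14 3 9 5 6 26 14 10 12 1 12 7 4 6-1z"/><path data-summit="367 361" data-sink="396 450" d="M368 362l-7 3-15 20-3 7 0 11 4 17 5 32 23 25 21-28 22-13 14-2 2-18-4-4-27-5-12-5-6-7-13-29z"/>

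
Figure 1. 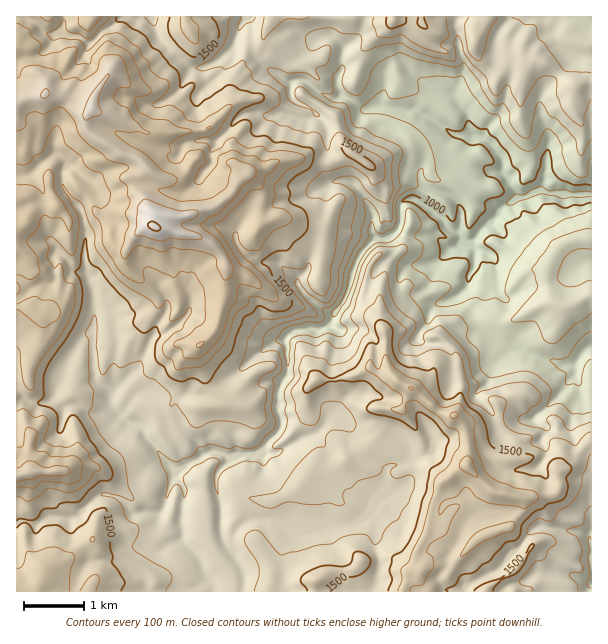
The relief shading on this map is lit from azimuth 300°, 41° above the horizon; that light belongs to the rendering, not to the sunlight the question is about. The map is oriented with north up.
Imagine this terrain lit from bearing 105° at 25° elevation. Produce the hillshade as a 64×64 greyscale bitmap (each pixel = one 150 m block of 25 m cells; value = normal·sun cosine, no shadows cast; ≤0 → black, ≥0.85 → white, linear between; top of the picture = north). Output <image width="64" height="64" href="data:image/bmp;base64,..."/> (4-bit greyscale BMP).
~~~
<image width="64" height="64" href="data:image/bmp;base64,Qk12CAAAAAAAAHYAAAAoAAAAQAAAAEAAAAABAAQAAAAAAAAIAAATCwAAEwsAABAAAAAAAAAAAAAAABEREQAiIiIAMzMzAERERABVVVUAZmZmAHd3dwCIiIgAmZmZAKqqqgC7u7sAzMzMAN3d3QDu7u4A////AGeKqoaLuqqZqZmId3ZFh1NIqpmYQBeZu6lje6qZmYnNZWmqlnq7qYipmZdnhkV3QSeqmalhBZupu5hWrciJm800WKqoaaqYiIiJh3iGRXhTI2h3q2EUermbq6Y57JmZziNXiaqZqZmYeIl2eHVXiHVEVkSLchJoqXq6u2O9qpreRVZ4iZvLmYh4iGeYVGiIdmZlRIlkEEiZdqu8tkvKmt9mVXdVnNupiJl2aJdFeIiHdmZWeGUwF5mFabzLZquqznhkd0J7y6mYmnVphlV4iId3dmZ3ZlAEiJdWib7neqvNiYZ4UlvKmZiJdWmGd3eId4d3d3d2YgJ4mXZmjv2ZqrxpuomDKbupmGh0aoVoh4iIiHeIh3djAHiJiHd53avLvGm6qqlFq6mqeHRqhFd3iIiIiIiId2QAaIiIiIis3MzLebuYvciIiauXdGpzZ3d3eIiIiIh3dQA4iHZXiZu63tyKy3i+65qYi6hkamN4d2ZniIiIiId2IAepZGiYeIe+3Ku5ic7szKiKuER6Y2iGZVaIiIiIh4cwA5loqXd3dp3LV5iK3c3cqZqpU1qTRoZFVXiIiIiHd0EAJay5mZhEjNw1h0Wcy7upqpiYRqhFdTRFZ3Z5mIiHVCACrbiJqmN6vFeHZGrLqYmpeJqoiIiGRDRWdniIiIdnQAGcp3eJc2iaOMpkasuYiZd4mqh4iMtVdUVmd3iIhmhiAp25Z5lSZ1Um3pRrypiIZniImIh3vaJIdVd3Z4iFeWMkrdp3eXRlIUauxXvKmYdWd3eJiHeM5gWId3ZniGapMUm92qqGVIcyd3q3i7qYdmZ3ZomIiJ3WBIqXZVZma8Yha7y6vMk0mVSZmJmKupdmd3dVaIiIv+QDmpdkI1aLhIZKqXe7vbZ5dom6h5q7hnd3Z2Vmd4ie4wObmHZUQ0Z5yTrFJoms7HiGSNyGiqqGeHZmd2eHeazkAHupmGQzNrzLaeoyNYrNqGVJ7ZeKqZh3dkWIiqhovekAGJh4dDN4mruK3HMzaaqpVEnup3qYmIZUJJmsy5Vq7hAXhSJGV4hnm5zsllVomZlSR97JeYeIlzIyac3cylW+MDeGIAR6p1R6rOyoZniZqWJGruyJhneIMBRGzu3dtooQVocwAnzIMlib26mIiIisp1WM/rl2dmlgATOe/+3cqABUZyABbfxjRqu5mZhmebzMZWrv6nZ2V5UAATn//d7sY1M2EAA7/5BKu5mIiHVXvMxmac/8hmVGh1UQI8/+3M3LqWIQAErN1ieqmHd4hlacy1Z4vv6WZURoVnMRn/3Kmrut4wASeqq5M3mHdlV3Zoq8Z4id/6ZlVUdllhJ+7sh63u7qAAOLuquFRXZnUiVmebx3d4v/pmVFV3aXM1vup5ztts9gA4y6q7p0V3djEkZ3eZiHed6VVEV5d5dDWtqK3do139AEjbqpmrlFdVVCR4ZUiamZzYQiN6lnl1RaubzN1Qbf8AWNqKqHq2R1JGVol2V4q7vKYgFqqHiHVEm7u8y3Nc/0BYzZmXaLhGQSRWmodnnLqspSApuHiYhkWsvMuXqGv/sCm+y6lmmVVCEkWKmYqsyXyiADq4eZiHaM3Ky5m5eu/yBZvMzKZnZTMyJGmpnLu2bbACR5d5mIec22rcqqmK3/4hNazMyoYzZlMiR4iMzKV+wAMhVnqYm7zXOdy6uprN/8hBe7qrmENVRTIkVnrMpo2xFTAEi7u8zLg1vLvLmt3vl9ZLvLlptiJFVDM0V6uXnIFVMAN5ms3d2mV5q8uZze6U20rLeHfbUjVVRDM3iXnLQmUgA3h2aK3tl5maqZet7oT+arVahr2lNENVQimZeshFZDEViHZER87JrLuodWvsVv/HRZp4u8t1NHZUN4ibhHhkMleZmXREbNu93MuWWbZJ79mJh4iZvamXeIiGZZtlh0M1eIirtjNHve7tzMuZYlvv24iJmYi6V8lmaJh0i4VmZDVnmYnKMkaM3e3My7ljbf/JiJiJq5c1y0NIual6lDV3ZVm6Y41wJnmazN7JmFWt/8qYmImrpTa7MjnZrLhkRFV4mqqDK5AWZnRordhEeZrOy6mYh5ukN7tBKMmbt1VEWJmZq7lYoxd1dlZotxWZeJqqqZiHiVM3zGImqau4QzaamYibzLq5N6dod3aHSJiIh4mZqph1MjjdczWKq7gxSamImImZh761qoiHdnd7qJh3iJqYqXUhOttjNpuquUFJmaqpZ5lzKuuLqYiHZY7YeIiJl2ioZyA72VNJy6ipUziqq8p2ipUjrtuqqZhVjOuHiYh3iZZFUjrHM1rIh5qFN7ur3Ll6pjNZu7zaZ5qIq7h5mIiZdTJmW8czasVVipc1vbqr3bioQ1d4m8hbupZ8yXiZmZhTAYhbyDJaxVWJd0J7u8ur2ol0WJiJuXd8o33aZ6qYiGIAiWrKUkikRomGQSjNzKm7h3ZHq6qIh6yjXNp4qZiIYRN5eLqGVnVWZ5lQBb3Muquqh1WbqIiInMZKy5mYh2lxOId3ibqGaZdUfGAEnMuql3vcdXmJmYd7x1i7qWVVjXGbh2eKuph5q4Q5sAWJu5hUa+7GV4mqqHi4RpqnQ2nMIbyHaJmpiIqrt2eXE4mblCN8zvhFeZqpiIhkR5hFitwgvZd4qYeIiaqqVH3WaZlhFIvN+1JZqqqYd4YjeXeK2zKduIeah4iHZZxzW+6Yh0AEmrzdcRipmqh3mEFKmJq6U2vaiImIeI"/>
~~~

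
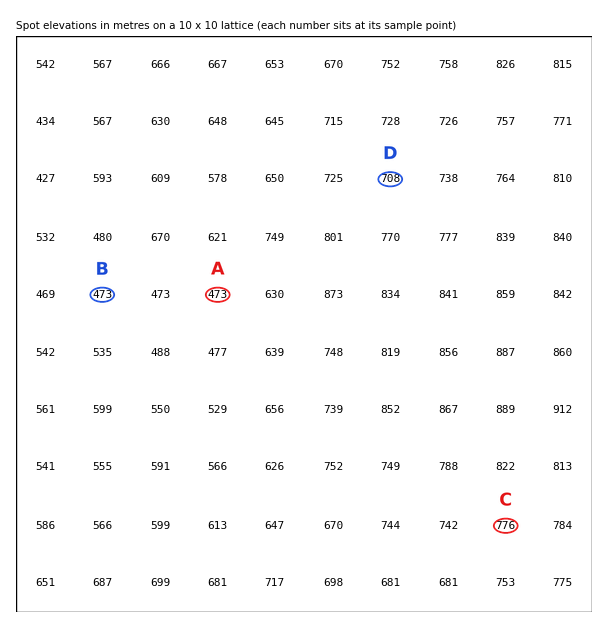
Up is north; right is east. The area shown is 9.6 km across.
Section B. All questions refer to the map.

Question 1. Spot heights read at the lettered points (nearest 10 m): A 470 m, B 470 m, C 780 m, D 710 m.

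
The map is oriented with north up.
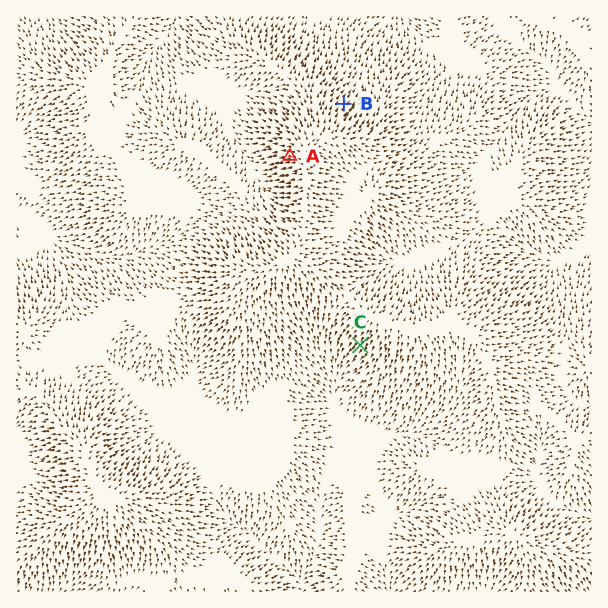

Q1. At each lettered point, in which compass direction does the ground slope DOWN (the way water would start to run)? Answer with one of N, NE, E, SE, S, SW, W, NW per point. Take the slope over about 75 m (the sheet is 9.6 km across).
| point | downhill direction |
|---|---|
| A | W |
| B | NE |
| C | SW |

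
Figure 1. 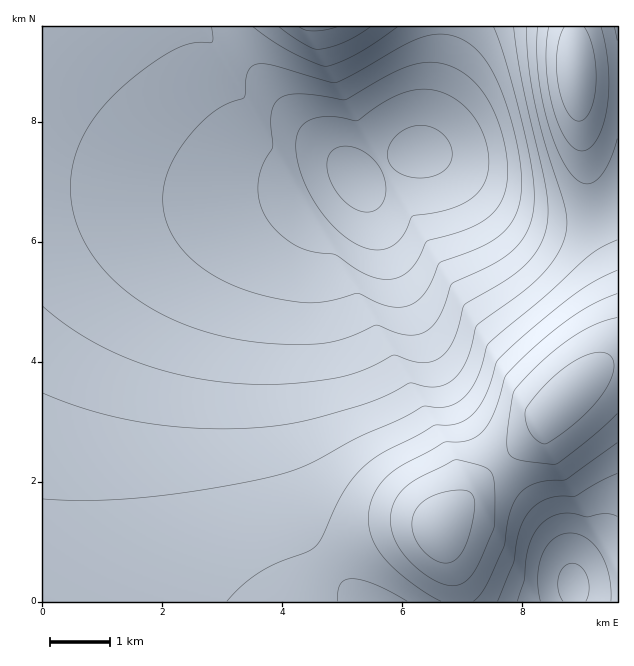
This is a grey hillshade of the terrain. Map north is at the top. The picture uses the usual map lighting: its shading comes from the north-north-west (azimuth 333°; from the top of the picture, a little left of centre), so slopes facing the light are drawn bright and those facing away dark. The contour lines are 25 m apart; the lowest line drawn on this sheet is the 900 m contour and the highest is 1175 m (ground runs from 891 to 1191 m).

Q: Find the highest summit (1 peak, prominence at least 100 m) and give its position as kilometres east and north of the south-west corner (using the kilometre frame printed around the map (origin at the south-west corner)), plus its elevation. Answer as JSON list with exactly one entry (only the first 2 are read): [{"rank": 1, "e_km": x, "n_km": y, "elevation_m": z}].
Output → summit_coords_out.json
[{"rank": 1, "e_km": 6.64, "n_km": 1.21, "elevation_m": 1191}]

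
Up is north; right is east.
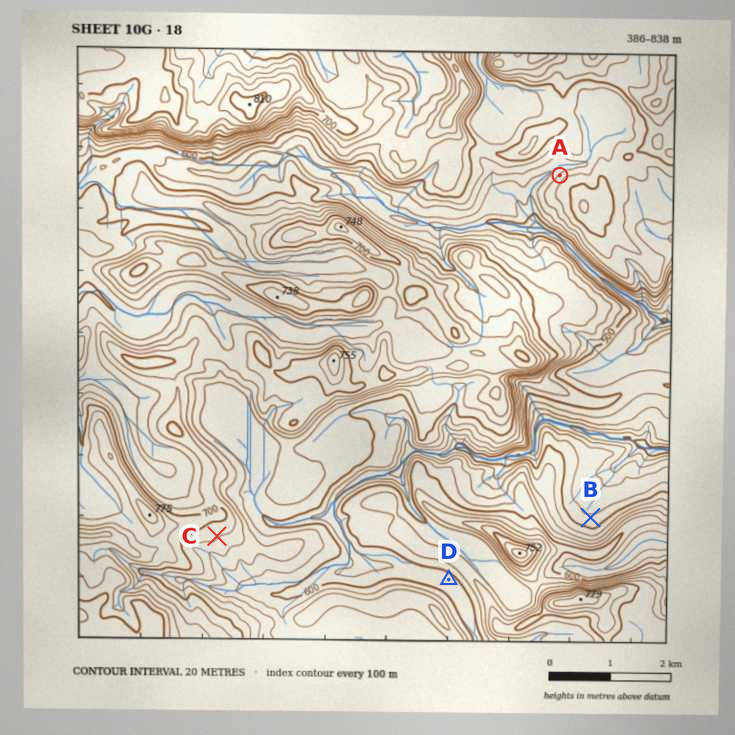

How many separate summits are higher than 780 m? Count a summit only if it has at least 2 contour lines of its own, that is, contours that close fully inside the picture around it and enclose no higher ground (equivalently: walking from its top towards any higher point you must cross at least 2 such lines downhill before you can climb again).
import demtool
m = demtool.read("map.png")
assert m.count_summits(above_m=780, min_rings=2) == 1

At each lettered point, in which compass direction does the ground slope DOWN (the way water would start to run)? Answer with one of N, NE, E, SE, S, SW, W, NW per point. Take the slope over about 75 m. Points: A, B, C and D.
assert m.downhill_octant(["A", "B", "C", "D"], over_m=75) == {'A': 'NW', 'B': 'N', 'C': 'SE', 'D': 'SW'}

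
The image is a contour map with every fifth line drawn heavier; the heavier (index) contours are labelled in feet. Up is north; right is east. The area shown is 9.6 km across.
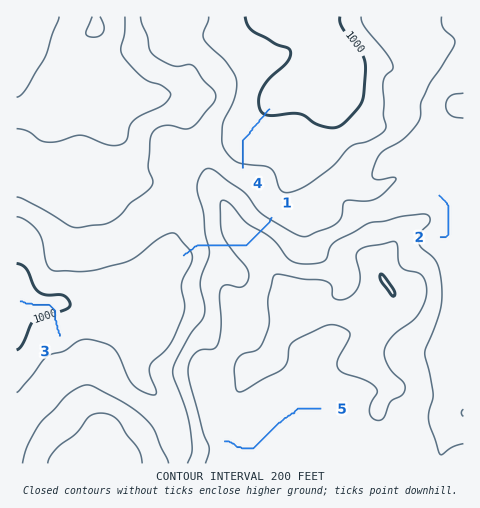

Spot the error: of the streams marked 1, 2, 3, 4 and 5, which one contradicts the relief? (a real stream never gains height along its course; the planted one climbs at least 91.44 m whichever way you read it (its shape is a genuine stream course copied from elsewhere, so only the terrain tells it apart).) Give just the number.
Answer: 1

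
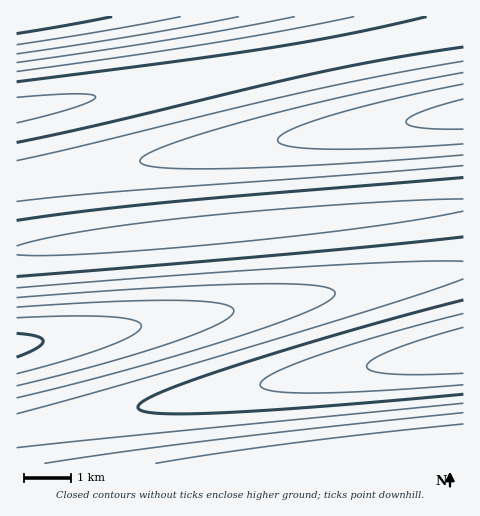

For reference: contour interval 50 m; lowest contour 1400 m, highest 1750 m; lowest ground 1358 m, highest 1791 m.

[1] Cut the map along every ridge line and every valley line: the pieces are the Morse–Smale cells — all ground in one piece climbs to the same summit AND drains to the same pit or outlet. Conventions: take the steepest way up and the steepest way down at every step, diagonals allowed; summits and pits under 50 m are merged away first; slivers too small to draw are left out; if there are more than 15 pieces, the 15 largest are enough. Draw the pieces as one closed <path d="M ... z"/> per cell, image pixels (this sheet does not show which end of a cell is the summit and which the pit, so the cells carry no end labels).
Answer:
<path d="M463 205l-446 45-1 94 167-25 280-49z"/><path d="M463 270l-238 42-208 33-1 85 297-55 149-23 2-2z"/><path d="M463 114l-215 30-231 36-1 70 447-45z"/><path d="M463 28l-250 49-196 32-1 71 8 0 263-42 174-23 3-2z"/><path d="M463 351l-197 33-249 46-1 33 447 1z"/><path d="M463 16l-446 0-1 93 145-23 300-57 3-2z"/>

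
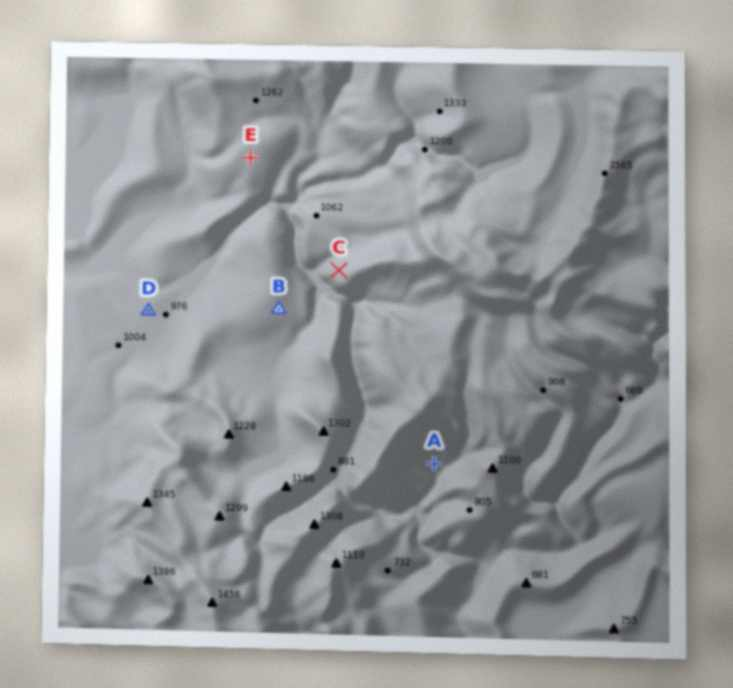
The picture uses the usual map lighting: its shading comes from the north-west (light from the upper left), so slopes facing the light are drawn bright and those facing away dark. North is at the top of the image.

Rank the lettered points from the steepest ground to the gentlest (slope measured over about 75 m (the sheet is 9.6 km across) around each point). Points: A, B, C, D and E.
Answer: A C B E D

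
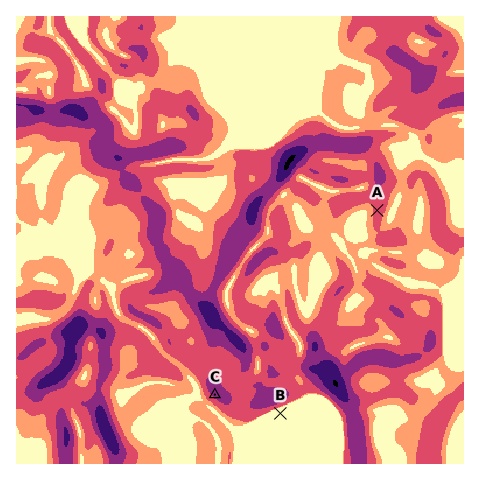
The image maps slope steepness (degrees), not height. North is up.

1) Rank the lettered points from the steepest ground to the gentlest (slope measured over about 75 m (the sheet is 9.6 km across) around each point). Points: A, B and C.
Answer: C A B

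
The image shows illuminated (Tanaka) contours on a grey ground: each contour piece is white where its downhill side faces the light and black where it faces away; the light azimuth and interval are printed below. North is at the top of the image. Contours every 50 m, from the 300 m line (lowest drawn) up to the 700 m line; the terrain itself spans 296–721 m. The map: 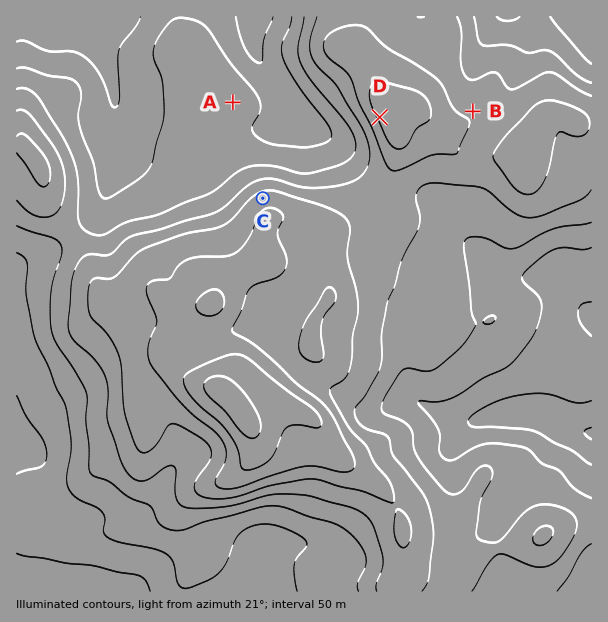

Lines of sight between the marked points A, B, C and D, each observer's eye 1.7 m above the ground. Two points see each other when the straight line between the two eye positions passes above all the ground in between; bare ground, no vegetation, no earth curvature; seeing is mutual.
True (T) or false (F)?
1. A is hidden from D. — F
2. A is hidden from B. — T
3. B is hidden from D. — T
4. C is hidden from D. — F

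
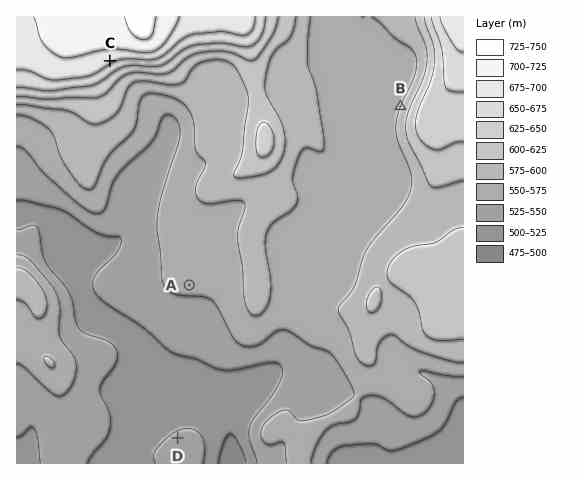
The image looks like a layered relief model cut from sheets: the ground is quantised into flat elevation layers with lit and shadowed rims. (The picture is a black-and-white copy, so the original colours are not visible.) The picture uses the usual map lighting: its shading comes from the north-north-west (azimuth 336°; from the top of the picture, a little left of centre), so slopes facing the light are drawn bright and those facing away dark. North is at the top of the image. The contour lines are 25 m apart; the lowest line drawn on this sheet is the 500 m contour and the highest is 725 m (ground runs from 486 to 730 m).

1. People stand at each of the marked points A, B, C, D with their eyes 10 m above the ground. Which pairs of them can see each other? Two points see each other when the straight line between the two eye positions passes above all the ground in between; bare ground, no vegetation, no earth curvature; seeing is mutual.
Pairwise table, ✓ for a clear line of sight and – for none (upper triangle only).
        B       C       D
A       –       ✓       ✓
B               ✓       –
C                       ✓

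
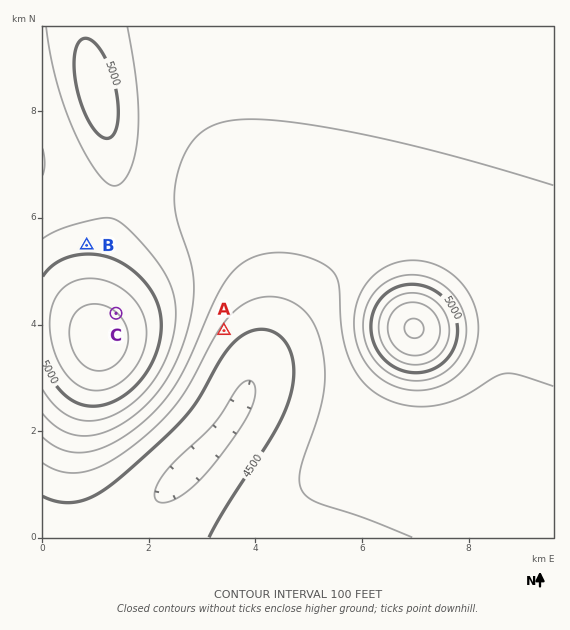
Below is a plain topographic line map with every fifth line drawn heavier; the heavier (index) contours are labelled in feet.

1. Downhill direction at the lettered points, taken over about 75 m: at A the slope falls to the SE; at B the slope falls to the N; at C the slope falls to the NE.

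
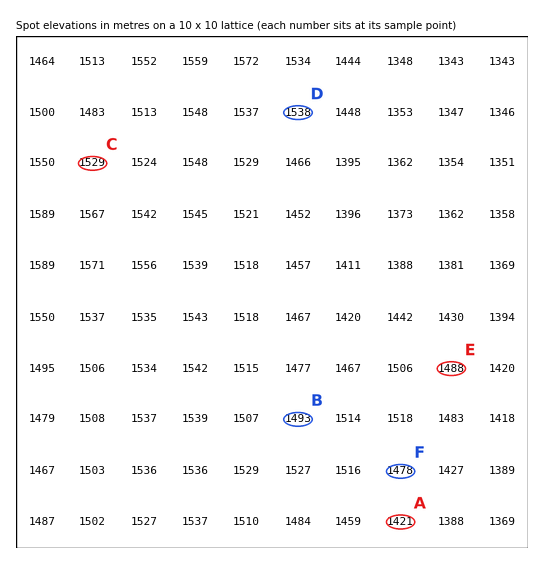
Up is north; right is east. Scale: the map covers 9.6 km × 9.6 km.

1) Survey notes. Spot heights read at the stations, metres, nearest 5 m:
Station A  1420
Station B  1495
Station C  1530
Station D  1540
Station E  1490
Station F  1480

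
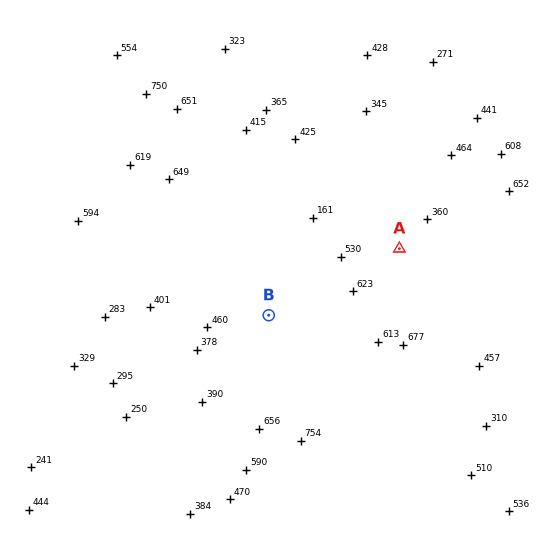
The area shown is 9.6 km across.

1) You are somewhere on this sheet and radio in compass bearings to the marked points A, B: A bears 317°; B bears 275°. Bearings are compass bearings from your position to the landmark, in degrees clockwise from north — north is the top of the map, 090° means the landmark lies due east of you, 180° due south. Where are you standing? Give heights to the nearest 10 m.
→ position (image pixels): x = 479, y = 334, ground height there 470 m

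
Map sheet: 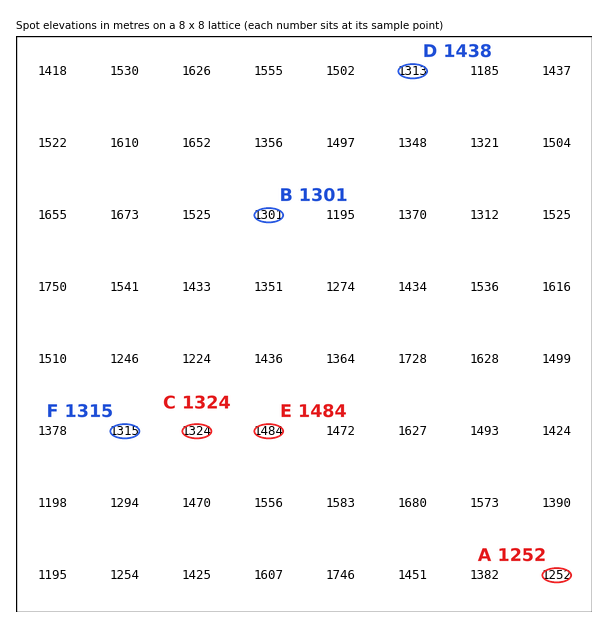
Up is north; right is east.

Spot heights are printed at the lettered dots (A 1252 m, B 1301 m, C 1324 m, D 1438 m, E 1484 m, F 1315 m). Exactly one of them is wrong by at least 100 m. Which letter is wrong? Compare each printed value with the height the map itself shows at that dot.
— D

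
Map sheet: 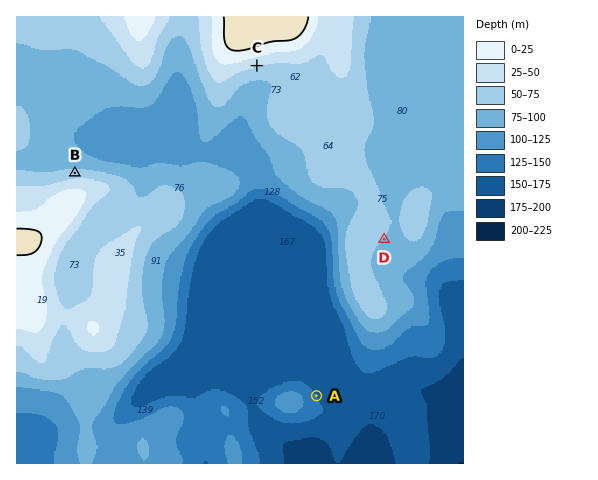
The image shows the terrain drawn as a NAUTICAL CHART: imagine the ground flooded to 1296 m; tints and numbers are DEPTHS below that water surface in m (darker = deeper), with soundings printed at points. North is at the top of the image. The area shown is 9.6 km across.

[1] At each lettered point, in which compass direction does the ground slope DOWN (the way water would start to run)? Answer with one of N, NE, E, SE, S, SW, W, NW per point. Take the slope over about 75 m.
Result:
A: NE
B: N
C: S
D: SE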